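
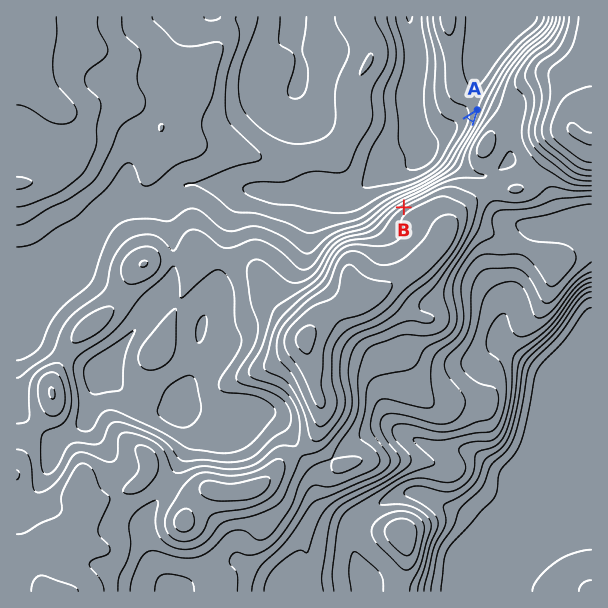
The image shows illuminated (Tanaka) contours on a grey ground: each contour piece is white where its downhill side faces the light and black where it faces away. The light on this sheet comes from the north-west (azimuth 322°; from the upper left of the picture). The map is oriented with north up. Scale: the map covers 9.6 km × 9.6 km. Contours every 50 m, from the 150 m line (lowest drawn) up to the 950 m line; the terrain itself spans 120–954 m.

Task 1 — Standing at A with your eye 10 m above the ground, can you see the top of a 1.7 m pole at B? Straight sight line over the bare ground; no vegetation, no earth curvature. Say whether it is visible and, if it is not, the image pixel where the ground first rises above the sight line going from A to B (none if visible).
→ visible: true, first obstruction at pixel None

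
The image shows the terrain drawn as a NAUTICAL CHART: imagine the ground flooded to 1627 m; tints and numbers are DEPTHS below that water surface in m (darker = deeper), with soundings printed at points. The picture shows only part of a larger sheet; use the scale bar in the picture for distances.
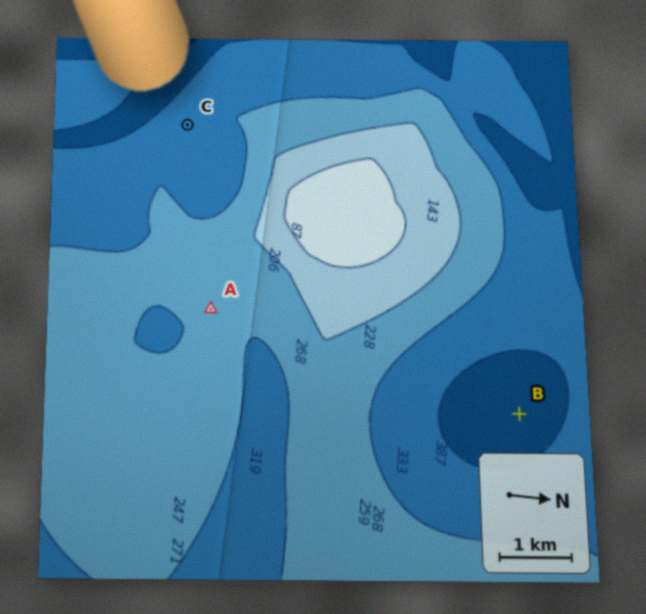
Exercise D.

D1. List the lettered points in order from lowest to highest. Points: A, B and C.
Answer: B C A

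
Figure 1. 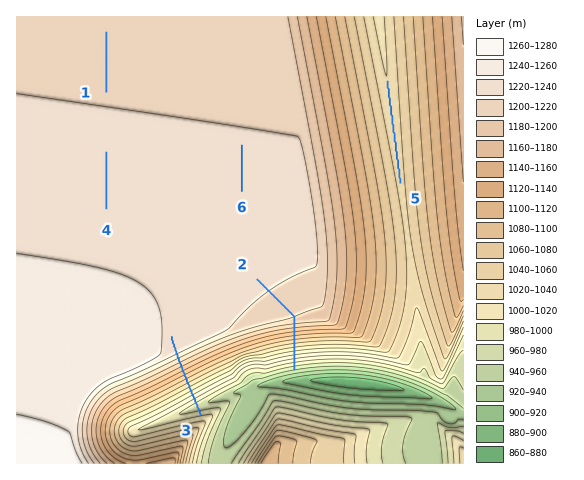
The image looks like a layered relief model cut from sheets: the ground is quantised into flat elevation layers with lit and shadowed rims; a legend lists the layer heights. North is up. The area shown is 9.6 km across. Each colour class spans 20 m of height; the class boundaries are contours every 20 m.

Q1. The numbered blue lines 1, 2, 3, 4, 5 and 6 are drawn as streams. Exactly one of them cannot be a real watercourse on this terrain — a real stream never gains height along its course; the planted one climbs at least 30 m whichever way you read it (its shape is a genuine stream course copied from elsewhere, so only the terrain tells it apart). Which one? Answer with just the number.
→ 3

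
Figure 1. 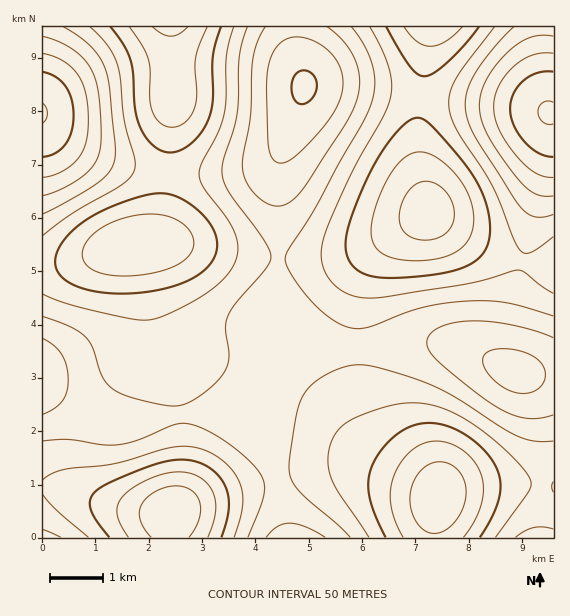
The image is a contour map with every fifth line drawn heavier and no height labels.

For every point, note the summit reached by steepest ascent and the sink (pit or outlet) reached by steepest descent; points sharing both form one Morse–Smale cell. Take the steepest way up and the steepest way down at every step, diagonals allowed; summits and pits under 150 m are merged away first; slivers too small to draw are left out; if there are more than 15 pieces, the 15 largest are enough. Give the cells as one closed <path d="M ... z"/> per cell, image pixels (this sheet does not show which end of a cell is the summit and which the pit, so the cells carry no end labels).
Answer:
<path d="M293 26l-122 1 2 82-8 91-7 32-7 10-7 3-23 2-50 15-29 3 0 120 2 2 51 28 21 7 16 0 65-9 30 0 24 4 22-52 8-26 0-8-6-11 0-33 4-42-1-80 27-78-10-39z"/><path d="M429 26l-135 1 1 21 10 39-27 78 1 80-4 42 2 37 2 5 8 6 28 8 25 3 32 0 37-4 35 1 25 7 50 23 34 2 1-108-27-4-30-9-36-19-32-23-11-56 0-44z"/><path d="M281 331l-2 14-6 20-20 46-2 8 15 26 7 19 8 32 5 35 3 7 265-1-1-162-34-2-50-23-25-7-35-1-37 4-32 0-39-5z"/><path d="M43 386l0 152 246-1-16-73-7-19-11-21-6-7-22-4-30 0-65 9-16 0-21-7z"/><path d="M171 26l-129 1 1 238 21-2 57-16 23-2 11-8 6-13 4-24 8-91z"/><path d="M541 26l-111 1-12 85 0 44 9 52 6 9 28 18 36 19 30 9 26 3 1-153-5 0-2-6z"/><path d="M553 26l-11 1 1 34 6 52 5-1z"/>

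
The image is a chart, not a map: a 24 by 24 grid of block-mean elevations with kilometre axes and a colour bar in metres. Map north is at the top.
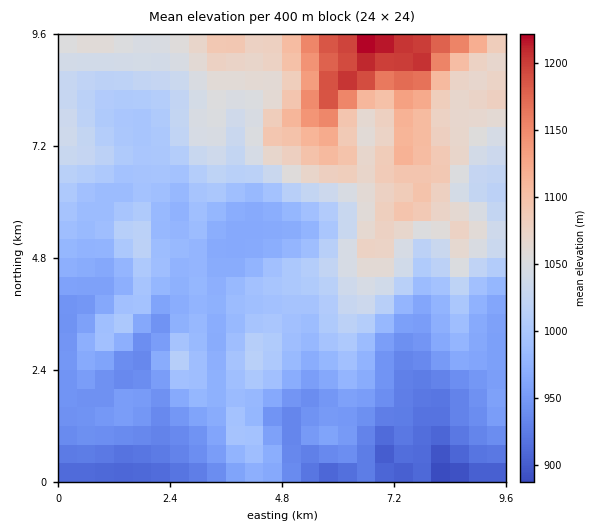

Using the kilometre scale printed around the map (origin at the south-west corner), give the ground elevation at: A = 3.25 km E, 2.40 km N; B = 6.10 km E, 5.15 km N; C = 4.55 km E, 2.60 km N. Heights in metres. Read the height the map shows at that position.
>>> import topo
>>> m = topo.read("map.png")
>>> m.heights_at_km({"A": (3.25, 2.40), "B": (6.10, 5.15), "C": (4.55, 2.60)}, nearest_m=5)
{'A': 970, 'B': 1030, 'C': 1005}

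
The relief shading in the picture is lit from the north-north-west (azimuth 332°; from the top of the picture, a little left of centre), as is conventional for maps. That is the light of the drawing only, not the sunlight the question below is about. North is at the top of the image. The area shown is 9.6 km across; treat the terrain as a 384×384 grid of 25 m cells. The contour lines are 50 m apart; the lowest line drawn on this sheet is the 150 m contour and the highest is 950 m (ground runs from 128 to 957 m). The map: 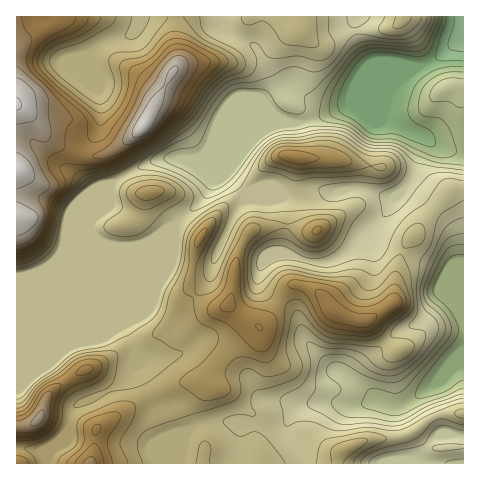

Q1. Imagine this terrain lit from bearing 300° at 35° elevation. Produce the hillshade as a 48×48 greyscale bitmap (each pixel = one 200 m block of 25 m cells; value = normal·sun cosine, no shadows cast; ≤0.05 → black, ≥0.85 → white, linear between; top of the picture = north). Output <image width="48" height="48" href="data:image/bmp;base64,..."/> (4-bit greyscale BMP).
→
<image width="48" height="48" href="data:image/bmp;base64,Qk32BAAAAAAAAHYAAAAoAAAAMAAAADAAAAABAAQAAAAAAIAEAAATCwAAEwsAABAAAAAAAAAAAAAAABEREQAiIiIAMzMzAERERABVVVUAZmZmAHd3dwCIiIgAmZmZAKqqqgC7u7sAzMzMAN3d3QDu7u4A////AJiK3u2XeIiaqruYmqqpmqvMpjNXiZmYiJiKve6neIiaqrupmqqpmqvMuWRGd4mpmWVGm92neIiaqqupmqqpmqvM3LmIh2aaqoYyWt23Z3iJmaqpmqqZmru7zdy7zKZomdxiOd7Kh3iZmZmZmqqZmrqqq8y7zuyImf/EN73cuYiaqZh3iZqZmaqpmru7ve/czP/3JZvNy5mZqqmHd4mZmZmZmZmqqs7u7v/7RGeau7qqmqqYdniIiIiJmYiZiIrO7r//t2Vnmru7uqqph4iHd3eJmZmIdmeb3qrv/adVeau7y7upiImYd2V4mqmHZUV5vKqs/+yGaKq7vMu6mImYh2ZnmqqoZDNHmqqqzv7KiJqqq7y6qZmHeHd2eJqqljIkiaqqq83dyqqqqqu7qqmGV4iHZneauWQzV6qqqqqrzMuqqqq7qqqGRYmYZmVXqphURaqqqqqqq83LqqqqqqqXRYqpd3UyWKqFVaqqqqqqqqzdurupmqqoZpu6maljI2mXZqqqqqqqqqrOyrzLmZq5d5zLmay5QTaHiaqqqqqqqqq926vduIrLmJvKmazdlBN5qqqqqqqqqqqt7KrO2Gnduay6mJvetiJZqqqqqqqqqqqr7qiu6Eje3Lu7uprNt0I4qniaqqqqqqqq38ee6TbO7Lq8zLq9uGQmmiNoqqqqqqqqvtd9+zSsy7qrzLu9yXU0iREUiqqqqqqqrudK/FN6qqhnmru8yoZDaEIAWaqqmZmqrfk23oNHmqdUaKq8y5dEZ3UAOaqqmHeKrf1TrsdWirpjRoq83KhVZ4cgGKq8upd4m/+kfuuZm92mRXmr3cl2d5lQBqqs3Kl3ic/pa9y7u83Kh3eazcuXeJlyA5qqzLl2Z4ztmbu7u7u8upiJvMypiJl0AFmqzcqGZnjO2qqqq6qqu6mIq8y6mIiHQRWazty5h3ec7bqqqpiImZmHerzMqoiHdTJGi93LmImqztqZmXd2Z3h2R6zMy4d3iHUyJIq6qqqqrf2oiGZmZniXVZvMu5h3iZh1IAJomqqqq+/8qYiIiIq6doqry5mIiZq7hAACaJmqqr//7Lu6qYrLmIq7u5mYiJm921AAFXeaqqz/7d3LqHm8uaq7u4mYiIit7sYAAkZ5qqq93d7cqHi8uqqruoiIiYec7+tQACNZqqqqq7u7uYmruqmaqoh3iYic7/6UEQE3qqqqqZiImqqqu7qZqoh3iIis7/7HQhEUiqqqqZh2eaqqvMypmpiHd4ms7v/aZDESWJmqqZhlaKqqrN3KmZl2eJqr3u7sdUIRNXiJmZhkR5qqq97cqodniaqrzd7upkQyNFZ4iZl0NYqqqr3ty3ZXmqqrzd3v2WZURWeIiJl1I1mqqprNzGU1iaqrzM3/65iHd3iZiImGMjWIiIeKu3YzV4mru83v7KmZmZmqmImHVDRVVVRGmphkRVZ5mrzu25iZqpmqqpiIh3ZmVEIkiZmYdlVniavNy5iJqqmqq6h4iaq6hkISaJmqmGVmeJrMypiJq6maq6l3iavMuFMBVw=="/>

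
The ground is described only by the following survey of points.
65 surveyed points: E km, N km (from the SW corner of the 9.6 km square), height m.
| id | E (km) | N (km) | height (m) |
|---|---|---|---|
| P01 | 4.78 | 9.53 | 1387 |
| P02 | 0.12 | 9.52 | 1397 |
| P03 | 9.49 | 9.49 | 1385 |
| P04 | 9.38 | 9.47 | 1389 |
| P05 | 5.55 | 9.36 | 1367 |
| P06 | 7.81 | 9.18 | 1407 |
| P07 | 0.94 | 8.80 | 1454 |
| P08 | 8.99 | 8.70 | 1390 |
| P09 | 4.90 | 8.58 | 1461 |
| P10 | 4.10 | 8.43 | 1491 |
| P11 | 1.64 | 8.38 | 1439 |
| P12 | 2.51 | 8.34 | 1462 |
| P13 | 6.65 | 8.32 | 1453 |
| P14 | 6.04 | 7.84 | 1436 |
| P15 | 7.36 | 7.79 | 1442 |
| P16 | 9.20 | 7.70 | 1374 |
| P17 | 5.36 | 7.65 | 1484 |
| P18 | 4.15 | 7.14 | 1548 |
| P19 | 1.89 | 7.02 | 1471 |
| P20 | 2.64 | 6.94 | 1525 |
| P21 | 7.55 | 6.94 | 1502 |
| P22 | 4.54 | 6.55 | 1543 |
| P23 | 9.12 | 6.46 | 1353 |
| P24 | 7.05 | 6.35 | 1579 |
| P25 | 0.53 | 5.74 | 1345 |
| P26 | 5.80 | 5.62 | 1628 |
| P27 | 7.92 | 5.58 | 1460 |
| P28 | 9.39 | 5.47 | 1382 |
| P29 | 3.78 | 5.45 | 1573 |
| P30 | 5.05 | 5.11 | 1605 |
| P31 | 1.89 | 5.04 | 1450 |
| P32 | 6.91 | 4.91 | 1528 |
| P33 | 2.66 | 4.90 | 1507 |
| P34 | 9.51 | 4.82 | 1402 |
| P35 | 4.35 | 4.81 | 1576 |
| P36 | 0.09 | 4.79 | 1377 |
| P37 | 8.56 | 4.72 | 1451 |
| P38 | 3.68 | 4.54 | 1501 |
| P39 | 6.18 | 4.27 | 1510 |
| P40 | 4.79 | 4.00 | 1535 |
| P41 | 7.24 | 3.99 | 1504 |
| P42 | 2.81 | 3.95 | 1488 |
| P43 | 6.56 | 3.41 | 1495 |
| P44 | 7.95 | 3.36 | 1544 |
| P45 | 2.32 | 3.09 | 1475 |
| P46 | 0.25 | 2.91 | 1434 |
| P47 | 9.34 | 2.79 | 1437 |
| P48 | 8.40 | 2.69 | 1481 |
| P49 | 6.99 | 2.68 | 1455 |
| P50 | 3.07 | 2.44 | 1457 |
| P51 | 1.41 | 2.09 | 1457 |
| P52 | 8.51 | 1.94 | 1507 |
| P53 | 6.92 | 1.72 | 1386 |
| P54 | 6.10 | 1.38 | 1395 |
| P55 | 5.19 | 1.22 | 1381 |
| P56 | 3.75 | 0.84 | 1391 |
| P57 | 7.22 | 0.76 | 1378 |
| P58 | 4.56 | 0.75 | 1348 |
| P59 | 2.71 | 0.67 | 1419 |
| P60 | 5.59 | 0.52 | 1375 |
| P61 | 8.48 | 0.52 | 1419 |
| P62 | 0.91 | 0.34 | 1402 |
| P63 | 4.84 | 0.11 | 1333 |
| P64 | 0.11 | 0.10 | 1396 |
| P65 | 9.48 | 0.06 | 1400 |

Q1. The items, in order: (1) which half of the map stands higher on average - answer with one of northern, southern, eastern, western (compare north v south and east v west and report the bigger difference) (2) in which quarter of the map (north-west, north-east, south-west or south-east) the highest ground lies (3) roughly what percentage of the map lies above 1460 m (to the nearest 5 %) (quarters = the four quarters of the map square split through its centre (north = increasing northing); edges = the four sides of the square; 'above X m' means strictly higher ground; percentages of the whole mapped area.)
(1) The northern half stands higher on average than the southern half.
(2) Look to the north-east quarter for the highest ground.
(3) Roughly 40 % of the ground is higher than 1460 m.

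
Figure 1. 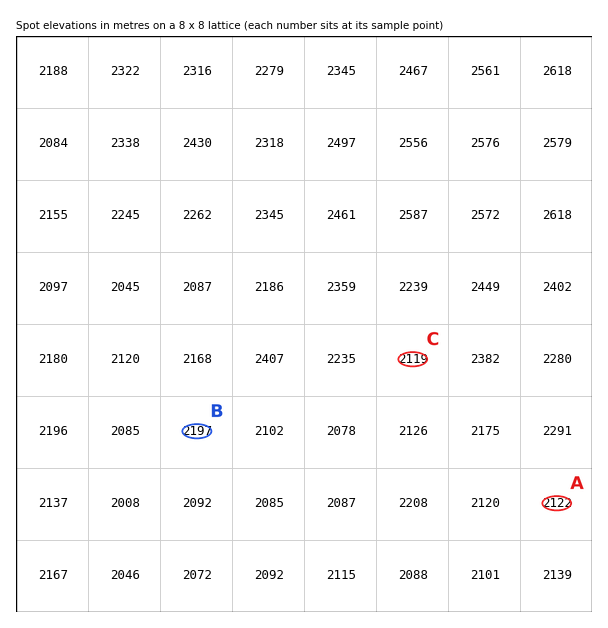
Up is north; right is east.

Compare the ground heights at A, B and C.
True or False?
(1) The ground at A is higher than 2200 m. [False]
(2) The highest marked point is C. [False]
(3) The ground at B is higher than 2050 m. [True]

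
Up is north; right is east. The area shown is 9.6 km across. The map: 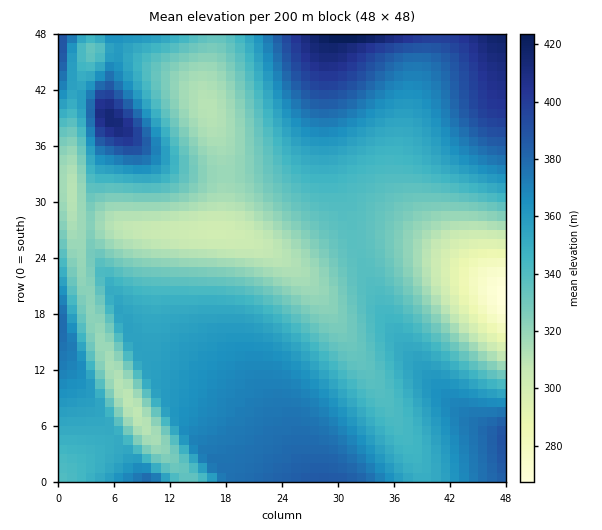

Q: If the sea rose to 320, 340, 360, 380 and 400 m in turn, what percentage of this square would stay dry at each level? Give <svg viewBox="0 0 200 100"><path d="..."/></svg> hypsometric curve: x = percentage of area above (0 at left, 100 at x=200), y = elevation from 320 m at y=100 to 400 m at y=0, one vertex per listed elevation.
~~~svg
<svg viewBox="0 0 200 100"><path d="M165 100l-46-25-54-25-43-25-15-25"/></svg>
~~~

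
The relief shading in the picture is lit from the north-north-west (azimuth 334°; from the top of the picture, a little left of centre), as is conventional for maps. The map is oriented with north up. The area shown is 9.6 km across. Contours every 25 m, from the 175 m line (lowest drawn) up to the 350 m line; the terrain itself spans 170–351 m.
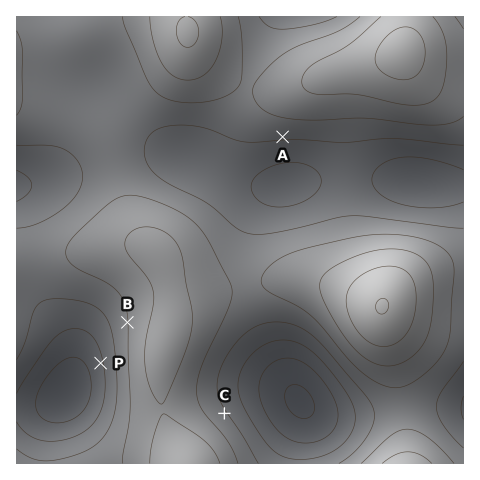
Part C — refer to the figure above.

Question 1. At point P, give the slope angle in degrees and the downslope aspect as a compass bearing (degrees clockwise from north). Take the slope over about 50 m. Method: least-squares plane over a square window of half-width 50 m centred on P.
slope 5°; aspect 257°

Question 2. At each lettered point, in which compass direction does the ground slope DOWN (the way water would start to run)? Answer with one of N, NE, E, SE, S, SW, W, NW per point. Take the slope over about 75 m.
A S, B W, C NE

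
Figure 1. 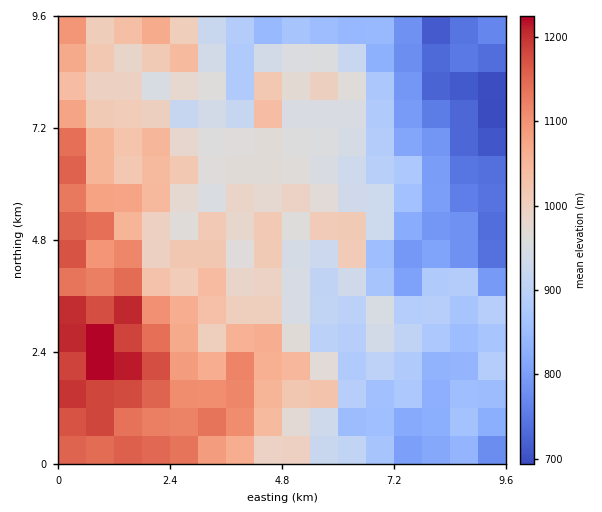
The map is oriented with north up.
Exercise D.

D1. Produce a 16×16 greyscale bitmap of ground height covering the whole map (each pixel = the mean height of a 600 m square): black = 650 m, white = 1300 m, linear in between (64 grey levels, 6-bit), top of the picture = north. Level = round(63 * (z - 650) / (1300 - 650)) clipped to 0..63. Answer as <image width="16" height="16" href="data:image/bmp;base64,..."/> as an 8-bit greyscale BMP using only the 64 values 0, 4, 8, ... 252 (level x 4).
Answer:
<image width="16" height="16" href="data:image/bmp;base64,Qk02BQAAAAAAADYEAAAoAAAAEAAAABAAAAABAAgAAAAAAAABAAATCwAAEwsAAAABAAAAAAAAAAAAAAEBAQACAgIAAwMDAAQEBAAFBQUABgYGAAcHBwAICAgACQkJAAoKCgALCwsADAwMAA0NDQAODg4ADw8PABAQEAAREREAEhISABMTEwAUFBQAFRUVABYWFgAXFxcAGBgYABkZGQAaGhoAGxsbABwcHAAdHR0AHh4eAB8fHwAgICAAISEhACIiIgAjIyMAJCQkACUlJQAmJiYAJycnACgoKAApKSkAKioqACsrKwAsLCwALS0tAC4uLgAvLy8AMDAwADExMQAyMjIAMzMzADQ0NAA1NTUANjY2ADc3NwA4ODgAOTk5ADo6OgA7OzsAPDw8AD09PQA+Pj4APz8/AEBAQABBQUEAQkJCAENDQwBEREQARUVFAEZGRgBHR0cASEhIAElJSQBKSkoAS0tLAExMTABNTU0ATk5OAE9PTwBQUFAAUVFRAFJSUgBTU1MAVFRUAFVVVQBWVlYAV1dXAFhYWABZWVkAWlpaAFtbWwBcXFwAXV1dAF5eXgBfX18AYGBgAGFhYQBiYmIAY2NjAGRkZABlZWUAZmZmAGdnZwBoaGgAaWlpAGpqagBra2sAbGxsAG1tbQBubm4Ab29vAHBwcABxcXEAcnJyAHNzcwB0dHQAdXV1AHZ2dgB3d3cAeHh4AHl5eQB6enoAe3t7AHx8fAB9fX0Afn5+AH9/fwCAgIAAgYGBAIKCggCDg4MAhISEAIWFhQCGhoYAh4eHAIiIiACJiYkAioqKAIuLiwCMjIwAjY2NAI6OjgCPj48AkJCQAJGRkQCSkpIAk5OTAJSUlACVlZUAlpaWAJeXlwCYmJgAmZmZAJqamgCbm5sAnJycAJ2dnQCenp4An5+fAKCgoAChoaEAoqKiAKOjowCkpKQApaWlAKampgCnp6cAqKioAKmpqQCqqqoAq6urAKysrACtra0Arq6uAK+vrwCwsLAAsbGxALKysgCzs7MAtLS0ALW1tQC2trYAt7e3ALi4uAC5ubkAurq6ALu7uwC8vLwAvb29AL6+vgC/v78AwMDAAMHBwQDCwsIAw8PDAMTExADFxcUAxsbGAMfHxwDIyMgAycnJAMrKygDLy8sAzMzMAM3NzQDOzs4Az8/PANDQ0ADR0dEA0tLSANPT0wDU1NQA1dXVANbW1gDX19cA2NjYANnZ2QDa2toA29vbANzc3ADd3d0A3t7eAN/f3wDg4OAA4eHhAOLi4gDj4+MA5OTkAOXl5QDm5uYA5+fnAOjo6ADp6ekA6urqAOvr6wDs7OwA7e3tAO7u7gDv7+8A8PDwAPHx8QDy8vIA8/PzAPT09AD19fUA9vb2APf39wD4+PgA+fn5APr6+gD7+/sA/Pz8AP39/QD+/v4A////AMTAxMC8qKCEiGhkVDxASDDI0Ly4uLywmHxsTFBARFRE1NDMxLCwtJyQlFxQWERQTNDg3MyooLSgnHxYYFhISFzY4NDApIigoHxgXHBkWFBU2MzYsKCUiIh0ZGB0XFxUXLy4wJSMmISEdGRwVDxYXDjIrLSEkJB4jHBsjFA4PDQkxMCciHiMgIx4jIxsRDg0ILykpJiAdISAhHxwbFQ8KCTEnJCYjHh8fHh0bFxYOCQkvJyQnIB4eHx4eHRcQDQgGKSMjIhocGiUdHR0WDgoIBCUhIh0gHhcjHyIfFg4HBgUpJCEjJhwWHB4eGhIMCAoIKyMlKCIbFxMVFBMTDQYJCw="/>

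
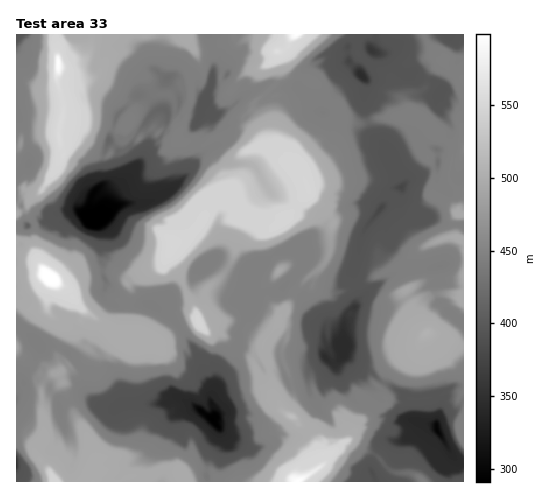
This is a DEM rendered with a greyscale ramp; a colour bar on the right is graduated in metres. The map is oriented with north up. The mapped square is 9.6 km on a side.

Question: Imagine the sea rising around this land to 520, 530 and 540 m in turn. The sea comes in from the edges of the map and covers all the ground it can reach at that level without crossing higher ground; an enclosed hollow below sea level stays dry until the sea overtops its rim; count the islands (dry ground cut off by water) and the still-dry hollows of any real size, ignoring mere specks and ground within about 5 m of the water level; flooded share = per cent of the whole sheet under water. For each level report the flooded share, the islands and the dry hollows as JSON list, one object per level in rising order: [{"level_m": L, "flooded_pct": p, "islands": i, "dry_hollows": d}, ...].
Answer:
[{"level_m": 520, "flooded_pct": 89, "islands": 3, "dry_hollows": 0}, {"level_m": 530, "flooded_pct": 90, "islands": 3, "dry_hollows": 0}, {"level_m": 540, "flooded_pct": 92, "islands": 3, "dry_hollows": 0}]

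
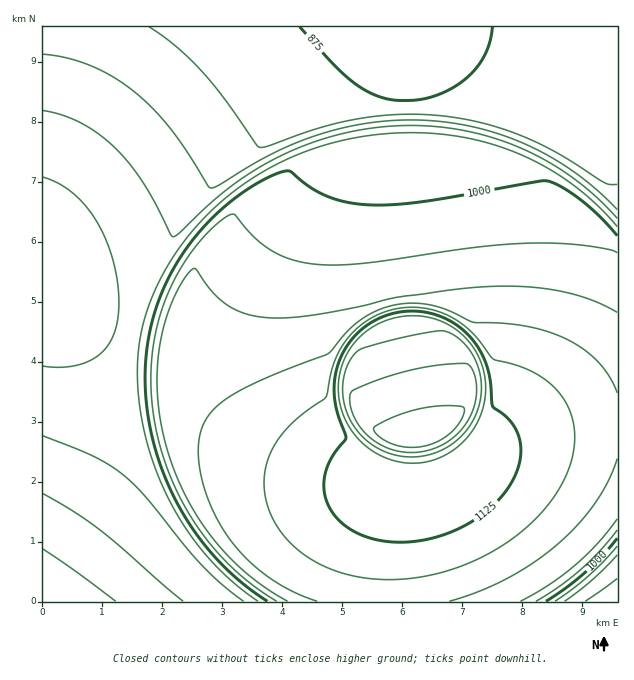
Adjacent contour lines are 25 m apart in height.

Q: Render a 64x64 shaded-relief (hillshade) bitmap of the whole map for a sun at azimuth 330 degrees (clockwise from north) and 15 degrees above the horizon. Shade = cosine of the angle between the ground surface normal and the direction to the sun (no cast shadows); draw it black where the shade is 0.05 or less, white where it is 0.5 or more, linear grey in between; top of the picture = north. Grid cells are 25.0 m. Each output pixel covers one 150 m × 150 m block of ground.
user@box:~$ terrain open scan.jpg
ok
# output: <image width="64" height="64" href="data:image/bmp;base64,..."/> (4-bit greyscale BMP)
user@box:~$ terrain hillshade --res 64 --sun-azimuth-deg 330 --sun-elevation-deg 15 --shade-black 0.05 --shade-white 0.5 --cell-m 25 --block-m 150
<image width="64" height="64" href="data:image/bmp;base64,Qk12CAAAAAAAAHYAAAAoAAAAQAAAAEAAAAABAAQAAAAAAAAIAAATCwAAEwsAABAAAAAAAAAAAAAAABEREQAiIiIAMzMzAERERABVVVUAZmZmAHd3dwCIiIgAmZmZAKqqqgC7u7sAzMzMAN3d3QDu7u4A////AHd3d3d3d3d3dmZlMzNWZmZmZmZmZVVVVVVVVTAAAUVmd3d3d3d3d3d3dmVDNFZmZmZmZmZlVVVVVVVVQwAAFGZ3d3d3d3d3d3dmVERWZmZmZmZmZmZlVVVVVVVVQQABRXd3d3d3d3d3d2VEVWZmZmZmZmZmZmZVVVVVVVVUIAAUZ3d3d3d3d3d2VUVmd3ZmZmZmZmZmZmZVVVVVVVVTAAFnd3d3d3d3d3ZVVnd3d3ZmZmZmZmZmZmZVVVVVVVUwAGZ3d3d3d3d3ZlZnd3d3d3dmZmZmZmZmZmZlVVVVZlMAZnd3d3d3d3dmZnd3d3d3d3dmZmZmZmZmZmZmZmZmZSBmd3d3d3d3dmZnd3d3d3d3d3dmZmZmZmZmZmZmZmZmUmZnd3d3d3d2Znd3d3d3d3d3d3dmZmZmZmZmZmZmZmZlZmd3d3d3d3d3d3d3d3d3d3d3d3dmZmZmZmZmZmZmZmZmZ3d3d3d3d3d3d3d3d3d3d3d3d3dmZmZmZmZmZmZmZmZnd3d3d3d3d3d3d3d3d3d3d3d3d3d2ZmZmZmZmZmZmZmd3d3d3d3d3d3d3d3d3d3d3d3d3d3d2ZmZmZmZmZmZmZ3d3d3eIiHd3d3d3iIiHd3d3d2Znd3d2ZmZmZmZmZmZmd3d3eIiId3d3eIiIiIiIh3ZTMjRWd3d2ZmZmZmZmZmZ3d3d4iId3d3eIiIiIiIiHUyEAAANnd3d3ZmZmZmZmZnd3d3iYh3d3d4iIiIiIiHVDMzMgABV3d3d3ZmZmZmZmd3d3eJiHd3d4iIiIiIiIZVVnd2UwAWd3d3d3dmZmZmZ3d3eJmId3d3iIiIiIiIdmeIiIiHQAN3d3d3d3d2ZmZnd3d4mYh3d3eIiIiIiImHiIiIiIh0AFd3d3d3d3d2Zmd3d3iZh3d3d4iIiIiImYiIiIiIiIcgR3d3d3d3d3ZmZ3d3eKqHd3d3iIiIiIiamYiIiIiIiFE3d3d3d3d3dmZnd3d4qod3d3eIiIiIiKupiIiIiIiIYzZ3d3d3d3d2Znd3d3mql3d3d4iIiIiIrLmIiIiIiIh0Roh3d3d3d3Znd3d3eaqXd3d3iIiIiIityYiIiIiIiHVXiIh3d3d3d3d3d3d5q5d3d3eIiIiIiK3qiIiIiIiIdmeIiId3d3d3d3d3d3i7l3d3d3iIiIiInfyYiIiIiIiHeIiIiHd3d3d3d3d3eLund3d3eIiIiIiL/7mIiIiIiIh4iIiIiHd3d3d3d3d4rKh3d3d3iIiIiInf65iIiImZmIiIiIiIh3d3d3d3d3isuHd3d3eIiIiIiK//ypmZqrqYiIiIiIiId3d3d3d3d6y5d3d3d3iIiIiIi+//3MzMupiIiIiIiIh3d3d3d3d3nMp3d3d3eIiIiIiIrf///typiIiIiIiIiId3d3d3d3eLy4d3d3d3iIiIiIiJrN3cupiIiIiIiIiIiHd3d3d3d4rcl3d3d3eIiIiIiIiJmZmYiIiIiIiIiIiId3d3d3d3ec2od3d3d3iIiIiIiIiIiIiIiIiIiIiIiIiHd3d3d3d4vcl3d3d3d4iIiIiIiIiIiIiIiIiIiIiIiId3d3d3d3et2od3d3d3eIiIiIiIiIiIiIiIiIiIiIiIh3d3d3d3d5zcl3d3d3d3iIiIiIiIiIiIiIiIiIiIiIiHd3d3d3d3et24d3d3d3d4iIiIiIiIiIiIiIiIiIiIiId3d3d3d3d4ztqHd3d3d3eIiIiIiIiIiIiIiIiIiIiIl3d3d3d3d3ed7ad3d3d3d3iIiIiIiIiIiIiIiIiIiIiXd3d3d3d3d4veyXd3d3d3d3iIiIiIiIiIiIiIiIiIiJd3d3d3d3d3eL7sl3d3d3d3d4iIiIiIiIiIiIiIiIiZh3d3d3d3d3d3nO7Jd3d3d3d3d4iIiIiIiIiIiIiIiZmHd3d3d3d3d3d5zuyod3d3d3d3d4iIiIiIiIiIiImZmXd3d3d3d3d3d3ec7tqHd3d3d3d3d3iIiIiIiIiImqmYd3d3d3d3d3d3d3nO7bmHd3d3d3d3d3d3iIiIiJmqqYd3d3d3d3d3d3d3d5vu7bmHd3d3d3d3d3d3d4iZqqqYd3d3d3d3d3d3d3d3eK3v7KmHd3d3d3d3d3iImau6qYd3d3d3d3d3d3d3d3d3ib3u7bqYiHd3d3iIiZq7u6mId3d4d3d3d3d3d3d3d3d3is3u7cu6mZmZmaq7vMu6mHd3d3iHd3d3d3d3d3d3d3d3ir3u7u3czMzMzMzLupiHd3d3eId3d3d3d3d3d3d3d3d3iavN3u7t3d3My6mYd3d3d3d4iHd3d3d3d3d3d3d3d3d3iJmru8zLu6qZiHd3d3d3d3iId3d3d3d3d3d3d3d3d3d3d4iIiYiIiHd3d3d3d3d3eIiHd3d3d3d3d3d3d3d3d3d3d3d3d3d3d3d3d3d3d3d4iId3d3d3d3d3d3d3d3d3d3d3d3d3d3d3d3d3d3d3d3iIh3d3d3d3d3d3d3d3d3d3d3d3d3d3d3d3d3d3d3d3eIiId3d3d3d3d3d3d3d3d3d3d3d3d3d3d3d3d3d3d3d4iIh3d3d3d3d3d3d3d3d3d3d3d3d3d3d3d3d3d3d3d3iIiHd3d3d3d3d3d3d3d3d3d3d3d3d3d3d3d3d3d3d3eIiId3d3d3d3d3d3d3d3d3d3d3d3d3d3d3d3d3d3d3d4iIh3d3d3d3d3d3d3d3d3d3d3d3d3d3d3d3d3d3d3d3"/>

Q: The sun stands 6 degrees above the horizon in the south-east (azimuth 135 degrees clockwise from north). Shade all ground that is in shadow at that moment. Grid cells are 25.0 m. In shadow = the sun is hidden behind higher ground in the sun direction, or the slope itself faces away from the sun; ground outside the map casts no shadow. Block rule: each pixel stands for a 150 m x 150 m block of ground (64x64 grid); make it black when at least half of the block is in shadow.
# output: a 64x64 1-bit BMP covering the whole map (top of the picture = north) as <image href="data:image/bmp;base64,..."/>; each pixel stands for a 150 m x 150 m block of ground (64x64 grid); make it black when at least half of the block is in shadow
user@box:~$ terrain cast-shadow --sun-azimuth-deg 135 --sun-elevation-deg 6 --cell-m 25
<image width="64" height="64" href="data:image/bmp;base64,Qk0+AgAAAAAAAD4AAAAoAAAAQAAAAEAAAAABAAEAAAAAAAACAAATCwAAEwsAAAIAAAAAAAAA////AAAAAAAAAAAAAAAAAAAAAAAAAAAAAAAAAAAAAAAAAAAAAAAAAAAAAAAAAAAAAAAAAAAAAAAAAAAAAAAAAAAAAAAAAAAAAAAAAAAAAAAAAAAAAAAAAAAAAAAAAAAAAAAAAAAAAAAAAAAAAAAAAAAAAAAAAAAAAAQAAAAAAAAADAAAAAAAAAAMAAAAAAAAABwAAAAAAAAAHAAAAAAAAAA4AAAAAAAAADgAAEAAAAAAOAAAwAAAAAA4AAHAAAAAAHgAAcAAAAAAeAADwAAAAAB4AAPAAAAAAHgAB8AAAAAAeAAP4AAAAAB8AA/gAAAAAHwAD/AAAAAAfAAP/AAAAAB8AA//+AAAADwAD//4AAAAPgAH//AAAAA+AAf/wAAAAD8AA/+AAAAAPwAA/gAAAAAfgAAQAAAAAB+AAAAAAAAAD8AAAAAAAAAP4AAAAAAAAA/gAAAAAAAAB/AAAAAAAAAD+AAAAAAAAAP8AAAAAAAAAf4AAAAAAAAA/wAAAAAAAAB/wAAAAAAAAD/gAAAAAAAAH/gAAAAAAAAP/wAAAAAAAAf/4AD4AAAAAf///+AAAAAA////wAAAAAA///8AAAAAAAf/+AAAAAAAAD8AAAAAAAAAAAAAAAAAAAAAAAAAAAAAAAAAAAAAAAAAAAAAAAAAAAAAAAAAAAAAAAAAAAAAAAAAAAAAAA=="/>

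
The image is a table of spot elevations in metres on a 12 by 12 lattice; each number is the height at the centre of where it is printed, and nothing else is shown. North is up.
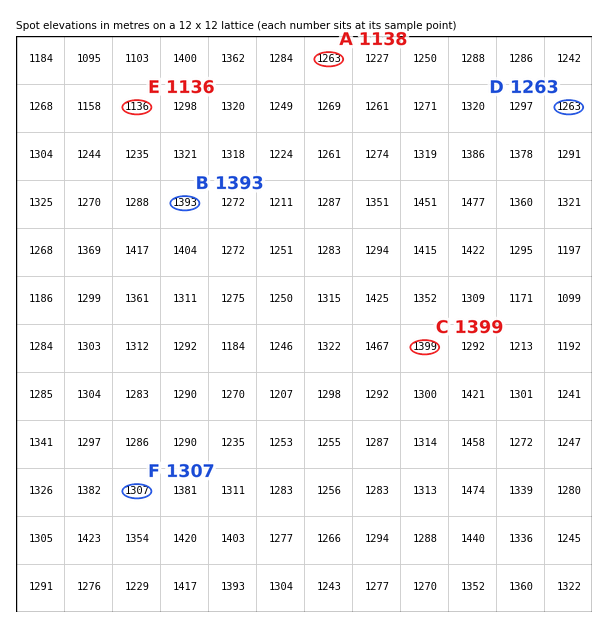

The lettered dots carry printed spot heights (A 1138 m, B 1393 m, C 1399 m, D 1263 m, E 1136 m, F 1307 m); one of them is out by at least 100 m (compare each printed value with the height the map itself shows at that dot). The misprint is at A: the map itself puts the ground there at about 1263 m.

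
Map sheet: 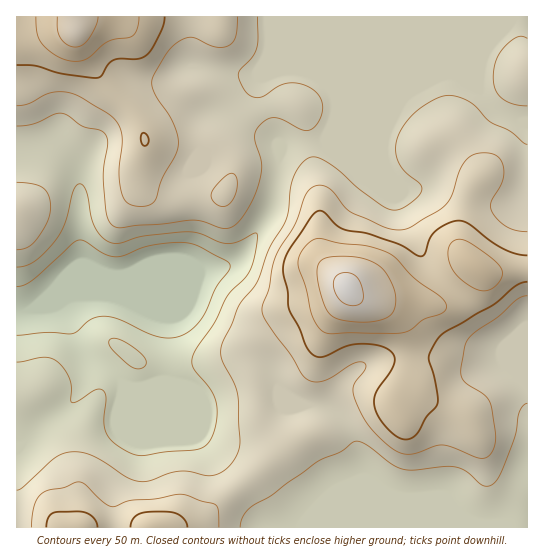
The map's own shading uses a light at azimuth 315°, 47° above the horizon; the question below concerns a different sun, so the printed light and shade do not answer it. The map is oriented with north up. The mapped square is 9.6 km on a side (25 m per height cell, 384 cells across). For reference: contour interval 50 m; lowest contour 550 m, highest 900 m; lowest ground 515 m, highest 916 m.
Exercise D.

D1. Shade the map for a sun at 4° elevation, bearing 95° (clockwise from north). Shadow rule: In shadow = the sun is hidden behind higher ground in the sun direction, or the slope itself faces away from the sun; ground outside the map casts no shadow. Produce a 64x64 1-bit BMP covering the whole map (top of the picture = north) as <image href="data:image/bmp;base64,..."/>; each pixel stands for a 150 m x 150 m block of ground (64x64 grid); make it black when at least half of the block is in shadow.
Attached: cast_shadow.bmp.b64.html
<image width="64" height="64" href="data:image/bmp;base64,Qk0+AgAAAAAAAD4AAAAoAAAAQAAAAEAAAAABAAEAAAAAAAACAAATCwAAEwsAAAIAAAAAAAAA////AAAAAAD4HwAAAAAAAPAfAAAAAAAA8A4AAAAAAADwAAAAAAAAAPAAAAAAAAAA8AAAAAAAAADwAAAAAAAAAPgAAHAAAAAA+AAA+AAPAAAwAAH4AB8AAAAAA/gAPwAAAAAD+AB/AAAAAAP4AP4AAAAAA/gD/gAAAAAD+Af8AAAAAAP4D/wAAAAAA/gP/AAAAAAD+AP8AAAAAAfwMP4AAAAAB8DwfgAAAAAHwPg/AAAAAA/B+A4AAAAAP8P4AAAAAOB/5/wAAAABwP///AAAAAPB///+AAAAAAf///8AAAAAH////4AAAAB/////gAAAAf////+AAAAD/////wAAAAf/////AAcAB/////8AHwAH/////gA/AAP////4AH4AAff///gA/gAB8P//+AH+AAHwD//4AfwAAfAAH/gD/AAD+AAP/AH+AAP4AAf8Af4AA/gAA/gA/wAD/AAB+AB/AAP8AAH4AH8AB/wAAHAAH4AH/AAAAAAHAAf+AAAAAAAAB/4AAAABgAAP/gAAAAHAAA/+AAAAAAAAB/4AAAAAAAAD/AAAAAAAAAB4AAAAAAAAAAAAAAAAAAAAAAAAAAAAAAAAAAAAAAAAAAAAAAAAAAwAAAAAAAAADAAAAAAAAAAMHAAAAAAAAAB8AAAAAAAAAP4AAAAAAAAA/AAAAAAAAAD8AAAAAAAAAA=="/>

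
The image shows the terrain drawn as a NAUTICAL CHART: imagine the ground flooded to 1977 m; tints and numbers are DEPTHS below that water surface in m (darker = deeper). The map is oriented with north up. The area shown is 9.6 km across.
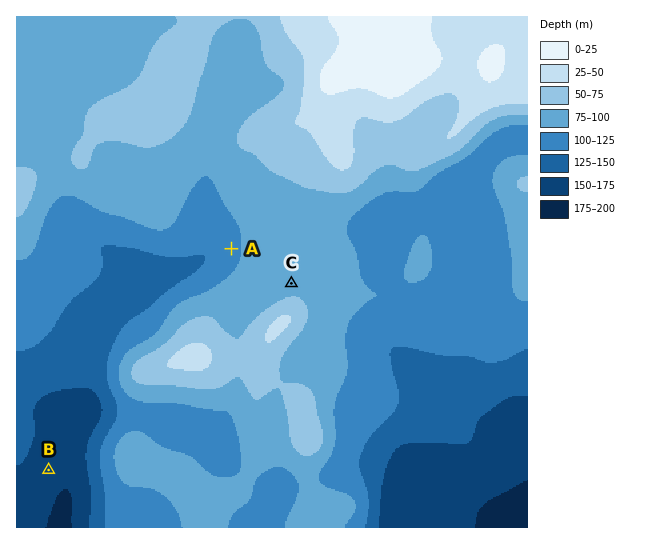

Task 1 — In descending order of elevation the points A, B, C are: C A B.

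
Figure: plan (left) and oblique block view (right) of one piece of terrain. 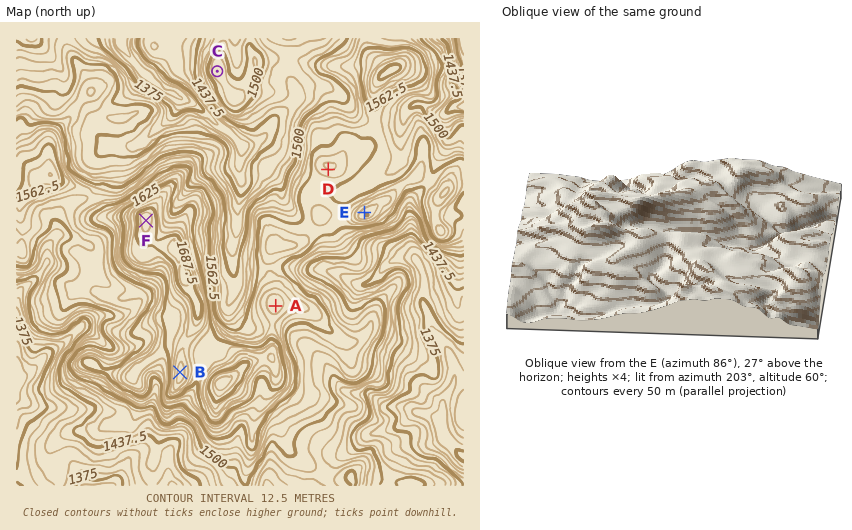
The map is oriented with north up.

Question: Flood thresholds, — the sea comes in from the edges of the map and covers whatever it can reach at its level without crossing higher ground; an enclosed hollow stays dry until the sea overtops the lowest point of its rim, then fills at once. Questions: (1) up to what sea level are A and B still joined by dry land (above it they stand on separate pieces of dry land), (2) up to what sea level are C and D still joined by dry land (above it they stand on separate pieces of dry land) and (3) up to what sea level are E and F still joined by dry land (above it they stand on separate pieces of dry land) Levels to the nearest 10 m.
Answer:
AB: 1600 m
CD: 1470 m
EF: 1570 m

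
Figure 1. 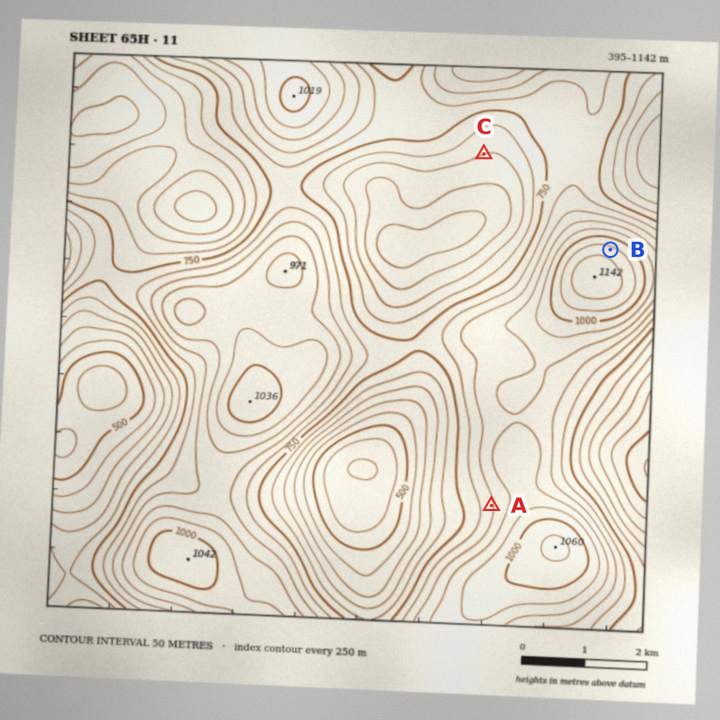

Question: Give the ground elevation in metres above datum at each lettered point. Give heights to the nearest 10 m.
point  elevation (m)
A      840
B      1070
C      650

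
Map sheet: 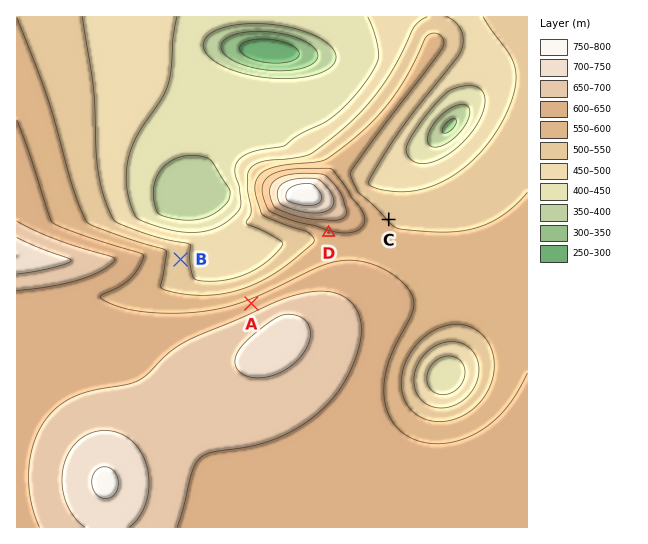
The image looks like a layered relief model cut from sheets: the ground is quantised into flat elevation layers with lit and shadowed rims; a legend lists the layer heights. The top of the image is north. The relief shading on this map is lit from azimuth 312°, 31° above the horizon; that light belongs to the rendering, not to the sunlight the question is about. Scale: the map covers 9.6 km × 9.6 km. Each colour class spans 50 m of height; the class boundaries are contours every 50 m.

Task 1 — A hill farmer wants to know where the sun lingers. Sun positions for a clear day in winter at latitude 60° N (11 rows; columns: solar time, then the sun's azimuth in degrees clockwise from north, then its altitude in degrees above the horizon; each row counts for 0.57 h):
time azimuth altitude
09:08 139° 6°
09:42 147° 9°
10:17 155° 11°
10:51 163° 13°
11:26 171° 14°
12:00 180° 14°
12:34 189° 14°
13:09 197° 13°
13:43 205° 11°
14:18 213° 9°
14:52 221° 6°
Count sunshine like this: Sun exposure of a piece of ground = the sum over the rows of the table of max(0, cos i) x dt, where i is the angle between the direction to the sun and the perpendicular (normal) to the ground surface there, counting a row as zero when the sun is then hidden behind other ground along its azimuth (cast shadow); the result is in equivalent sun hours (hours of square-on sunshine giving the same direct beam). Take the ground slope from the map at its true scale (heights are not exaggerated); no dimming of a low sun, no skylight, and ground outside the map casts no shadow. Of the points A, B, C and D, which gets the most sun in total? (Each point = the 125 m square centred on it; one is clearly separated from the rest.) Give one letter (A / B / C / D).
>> D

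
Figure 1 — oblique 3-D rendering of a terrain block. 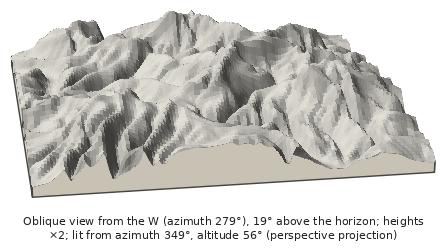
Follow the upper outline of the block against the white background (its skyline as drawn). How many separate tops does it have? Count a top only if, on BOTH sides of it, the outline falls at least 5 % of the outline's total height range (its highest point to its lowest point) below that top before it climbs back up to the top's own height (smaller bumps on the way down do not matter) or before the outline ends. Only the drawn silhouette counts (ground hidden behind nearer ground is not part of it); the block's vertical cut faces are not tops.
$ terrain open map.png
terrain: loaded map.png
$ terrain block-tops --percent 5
3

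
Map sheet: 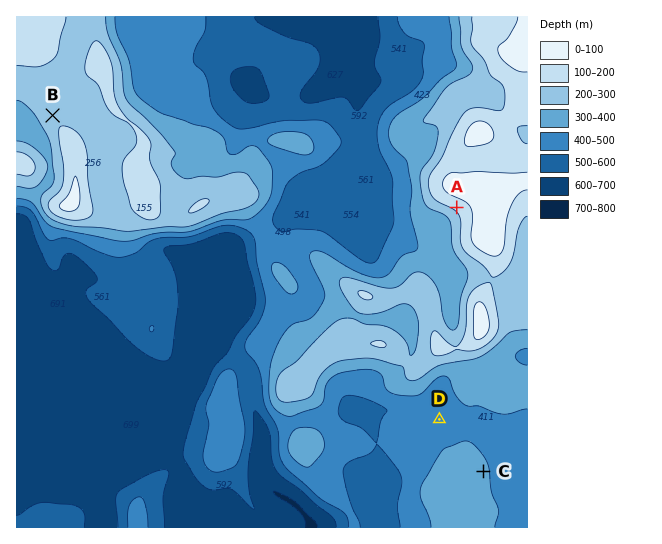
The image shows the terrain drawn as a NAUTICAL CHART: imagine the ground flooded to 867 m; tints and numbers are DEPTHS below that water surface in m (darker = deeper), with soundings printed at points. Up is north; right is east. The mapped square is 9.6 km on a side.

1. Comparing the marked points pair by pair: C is below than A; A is above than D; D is below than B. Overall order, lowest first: D C B A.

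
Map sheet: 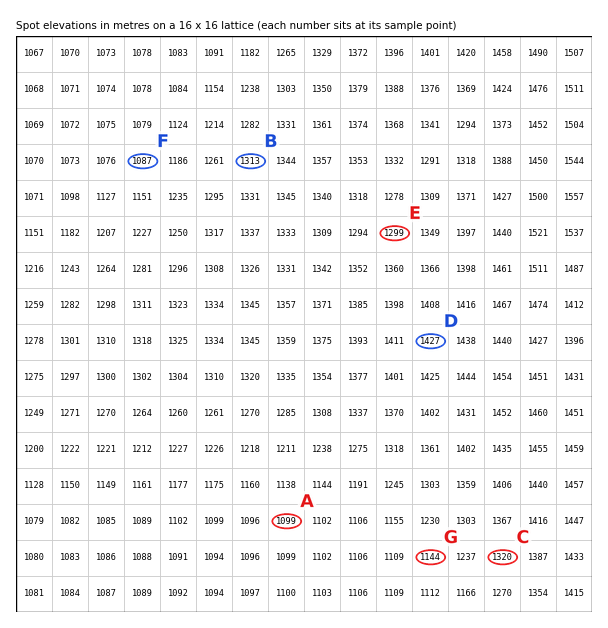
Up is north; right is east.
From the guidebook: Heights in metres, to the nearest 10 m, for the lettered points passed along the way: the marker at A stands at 1100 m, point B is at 1310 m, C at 1320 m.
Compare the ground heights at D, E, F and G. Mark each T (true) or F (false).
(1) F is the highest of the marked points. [F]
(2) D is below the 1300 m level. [F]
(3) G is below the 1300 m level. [T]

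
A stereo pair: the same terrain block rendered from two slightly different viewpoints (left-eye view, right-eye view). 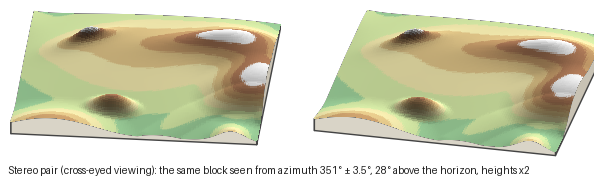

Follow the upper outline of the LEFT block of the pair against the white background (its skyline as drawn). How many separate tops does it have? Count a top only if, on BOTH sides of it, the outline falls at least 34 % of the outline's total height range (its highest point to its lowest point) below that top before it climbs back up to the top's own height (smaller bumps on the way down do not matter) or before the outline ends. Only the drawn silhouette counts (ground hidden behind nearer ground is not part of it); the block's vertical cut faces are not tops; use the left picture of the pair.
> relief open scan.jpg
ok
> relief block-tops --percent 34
0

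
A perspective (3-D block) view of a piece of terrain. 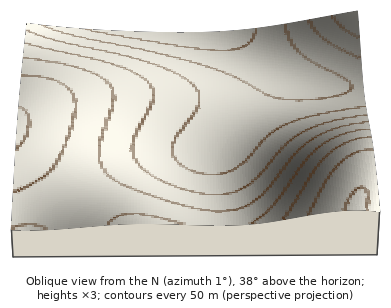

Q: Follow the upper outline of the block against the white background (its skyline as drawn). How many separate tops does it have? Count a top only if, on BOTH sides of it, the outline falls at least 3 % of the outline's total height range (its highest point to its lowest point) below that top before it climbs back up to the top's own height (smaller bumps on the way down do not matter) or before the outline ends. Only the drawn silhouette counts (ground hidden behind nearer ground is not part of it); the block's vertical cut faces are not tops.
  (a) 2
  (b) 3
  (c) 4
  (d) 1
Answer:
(a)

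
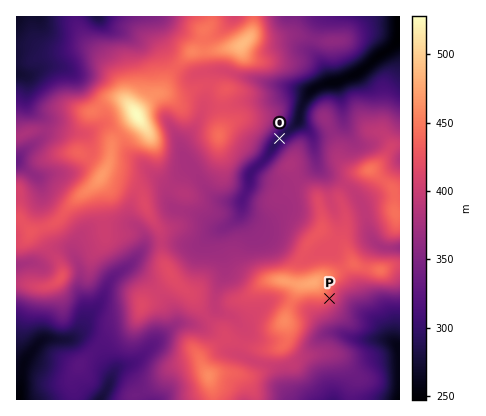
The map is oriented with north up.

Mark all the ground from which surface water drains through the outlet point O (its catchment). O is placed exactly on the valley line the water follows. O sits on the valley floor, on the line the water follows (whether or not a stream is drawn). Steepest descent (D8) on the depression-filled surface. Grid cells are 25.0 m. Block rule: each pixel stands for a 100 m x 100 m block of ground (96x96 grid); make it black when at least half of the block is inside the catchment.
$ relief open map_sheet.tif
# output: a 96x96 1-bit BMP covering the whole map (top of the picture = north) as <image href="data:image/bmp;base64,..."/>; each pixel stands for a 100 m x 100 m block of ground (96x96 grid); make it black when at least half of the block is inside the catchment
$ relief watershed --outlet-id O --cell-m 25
<image width="96" height="96" href="data:image/bmp;base64,Qk2+BAAAAAAAAD4AAAAoAAAAYAAAAGAAAAABAAEAAAAAAIAEAAATCwAAEwsAAAIAAAAAAAAA////AAAAAAAAAAAAAAAAAAAAAAAAAAAAAAAAAAAAAAAAAAAAAAAAAAAAAAAAAAAAAAAAAAAAAAAAAAAAAAAAAAAAAAAAAAAAAAAAAAAAAAAAAAAAAAAAAAAAAAAAAAAAAAAAAAAAAAAAAAAAAAAAAAAAAAAAAAAAAAAAAAAAAAAAAAAAAAAAAAAAAAAAAAAAAAAAAAAAAAAAAAAAAAAAAAAAAAAAAAAAAAAAP+AAAAAAAAAAAAAD/+AAAAAAAAAAAAAH//AAAAAAAAAAAAAP//AAAAAAAAAAAAAf//AAAAAAAAAAAAA///AAAAAAAAAAAAB//+AAAAAAAAAAAAD//+AAAAAAAAAAAAH///AAAAAAAAAAAAP///AAAAAAAAAAAAP///AAAAAAAAAAAAf///gAAAAAAAAAAA////gAAAAAAAAAAA////wAAAAAAAAAAD////wAAAAAAAAAAH////4AAAAAAAAAAP////4AAAAAAAAAAf////4AAAAAAAAAAf////4AAAAAAAAAA/////4AAAAAAAAAB/////4AAAAAAAAAB/////4AAAAAAAAAB/////4AAAAAAAAAD/////8AAAAAAAAAD/////8AAAAAAAAAD/////+AAAAAAAAAD/////+AAAAAAAAAD//////AAAAAAAAAD//////gAAAAAAAAD//////wAAAAAAAAH//////4AAAAAAAAP//////4AAAAAAAAP//////4AAAAAAAAf//////wAAAAAAAAf//////wAAAAAAAA///////wAAAAAAAA///////wAAAAAAAA///////gAAAAAAAB///////AAAAAAAAB//////+AAAAAAAAH//////8AAAAAAAH///////4AAAAAAAP///////wAAAAAAAP///////gAAAAAAAP///////gAAAAAAAH///////gAAAAAAAH///////gAAAAAAAH///////gAAAAAAAD///////gAAAAAAAD///////AAAAAAAAD//////+AAAAAAAAD//////8AAAAAAAAB//////8AAAAAAAAA//////4AAAAAAAAAf///v/wAAAAAAAAAP///3/gAAAAAAAAAH///z8AAAAAAAAAAD///wAAAAAAAAAAAD///wAAAAAAAAAAAB///wAAAAAAAAAAAA///wAAAAAAAAAAAAf//wAAAAAAAAAAAAP//wAAAAAAAAAAAAH//wAAAAAAAAAAAAAA/wAAAAAAAAAAAAAAOAAAAAAAAAAAAAAAAAAAAAAAAAAAAAAAAAAAAAAAAAAAAAAAAAAAAAAAAAAAAAAAAAAAAAAAAAAAAAAAAAAAAAAAAAAAAAAAAAAAAAAAAAAAAAAAAAAAAAAAAAAAAAAAAAAAAAAAAAAAAAAAAAAAAAAAAAAAAAAAAAAAAAAAAAAAAAAAAAAAAAAAAAAAAAAAAAAAAAAAAAAAAAAAAAAAAAAAAAAAAAAAAAAAAAAAAAAAAAAAAAAAAAAAAAAAAAAAAAAAAAAAAAAAAAAAAAAAAAAAA="/>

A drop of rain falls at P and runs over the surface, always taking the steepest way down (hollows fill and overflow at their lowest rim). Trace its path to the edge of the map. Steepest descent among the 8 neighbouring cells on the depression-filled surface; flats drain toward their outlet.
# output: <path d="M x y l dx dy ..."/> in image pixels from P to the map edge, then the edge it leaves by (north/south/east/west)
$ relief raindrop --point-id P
<path d="M330 298l12 14 16 0 12 6 30 30"/>
exit: east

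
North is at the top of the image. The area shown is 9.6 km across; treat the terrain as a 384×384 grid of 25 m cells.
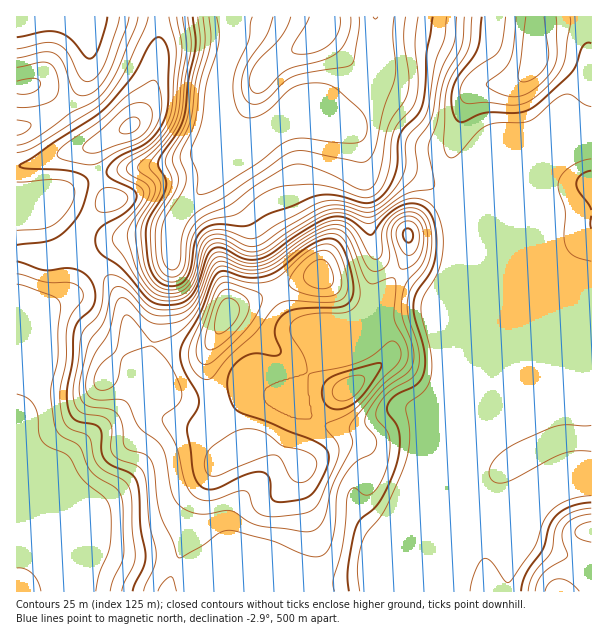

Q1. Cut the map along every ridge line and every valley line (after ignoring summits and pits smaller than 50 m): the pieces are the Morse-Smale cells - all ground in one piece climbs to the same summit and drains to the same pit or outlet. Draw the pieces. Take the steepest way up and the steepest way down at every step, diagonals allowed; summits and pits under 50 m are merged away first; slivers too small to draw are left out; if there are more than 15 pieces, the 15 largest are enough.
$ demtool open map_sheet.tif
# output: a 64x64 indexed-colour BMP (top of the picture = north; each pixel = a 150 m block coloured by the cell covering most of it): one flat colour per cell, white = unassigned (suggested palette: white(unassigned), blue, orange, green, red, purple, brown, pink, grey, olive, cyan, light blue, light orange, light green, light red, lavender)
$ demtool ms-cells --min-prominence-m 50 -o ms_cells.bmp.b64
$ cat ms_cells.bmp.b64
<image width="64" height="64" href="data:image/bmp;base64,Qk12CAAAAAAAAHYAAAAoAAAAQAAAAEAAAAABAAQAAAAAAAAIAAATCwAAEwsAABAAAAAAAAAA////ALR3HwAOf/8ALKAsACgn1gC9Z5QAS1aMAMJ34wB/f38AIr28AM++FwDox64AeLv/AIrfmACWmP8A1bDFACIiIiIiIiIiIRERERERERERERERERERERREREREREREIiIiIiIiIiIhERERERERERERERERERERFEREREREREQiIiIiIiIiIiIREREREREREREREREREREURERERERERCIiIiIiIiIiIhERERERERERERERERERERREREREREREIiIiIiIiIiIiERERERERERERERERERERFEREREREREQiIiIiIiIiIiIhEREREREREREREREREREURERERERERCIiIiIiIiIiIiERERERERERERERERERERREREREREREIiIiIiIiIiIiIRERERERERERERERERERFEREREREREQiIiIiIiIiIiIiEREREREREREREREREREURERERERERCIiIiIiIiIiIiIRERERERERERERERERERREREREREREIiIiIiIiIiIiIhERERERERERERERERERFEREREREREQiIiIiIiIiIiIiIREREREREREREREREREURERERERERCIiIiIiIiIiIiIhERERERERERERERERERREREREREREIiIiIiIiIiIiIiIRERERERERERERERERFEREREREREQiIiIiIiIiIiIiIiEREREREREREREREREURERERERERCIiIiIiIiIiIiIiIRERERERERERERERERREREREREREIiIiIiIiIiIiIiIRERERERERERERERERFEREREREREQiIiIiIiIiIiIiIREREREREREREREREREURERERERERCIiIiIiIiIiIiERERERERERF3dxERERERREREREREREIiIiIiIiIiIRERERERERERd3d3dxERERFEREREREREQiIiIiIiIiIRERERERERERd3d3d3d3cREURERERERERCIiIiIiIiIRERERERERERF3d3d3d3d3ERREREREREREIiIiIiIiIREREREREREREXd3d3d3d3dxFEREREREREQiIiIiIiERERERERERERERd3d3d3d3d3EURERERERERCIiIiIiEREREREREREREREXd3d3d3d3dxREREREREREIiIiIiIhERERERERERERERd3d3d3d3d3FEREREREREQiIiIiIiEREREREREREREREXd3d3d3d3d0RERERERERCIiIiIiIhERERERERERERERERd3d3d3d3REREREREREIiIiIiIiIRERERERERERERERERd3d3d3dEREREREREQiIiIiIiIhERERERERERERERERERd3d3d0RERERERERCIiIiIiIhERERERERERERERERERERd3d3REREREREREIiIiIiIiERERERERERERERERERERERF3dEREREREREQiIiIiIiIRERERERERERERERERERERERd0RERERERERCIiIiIiIREREREREREREREREREREREZl3REREREREREIiIiIiIREREREREREREREREREREREZmZdEREREREREQiIiIiIhERERERERERERERERERERGZmZl0RERERERDMyIiIiIRERERERERERERERERERERGZmZmZREREREQzMzIREiIRERERERERERERERERERERGZmZmZlERERDMzMzMREREREREREREREREREREREREREZmZmZmUREQzMzMzMxERERERERERERERERERERERERERmZmZmZMzMzMzMzMzERERERERERERERERERERERERERmZmZmZkzMzMzMzMzMRERERERERERERERERERERERERGZmZmZmTMzMzMzMzMxEREREREREREREREREREREREREZmZmZmTMzMzMzMzMzERERERERERERERERERERERERERmZmZmZMzMzMzMzMzNmZmERERERERERERERERERERERGZmZmZMzMzMzMzMzM2ZmZmEREREREREREREREREREREZmZmZMzMzMzMzMzMzZmZmZmYRERERERERERERERERERmZmTMzMzMzMzMzMzOGZmZmZmZmZhERERERERERERERGTMzMzMzMzMzMzMzM4iIhmZmZmZmZmYRERERERERERGTMzMzMzMzMzMzMzMziIiIiGZmZmZmZmERERERERERETMzMzMzMzMzMzMzMzOIiIiIiGZmZmZmZhFVERERERERMzMzMzMzMzMzMzMzM4iIiIiIiGZmZmZmFVVVURERERMzMzMzMzMzMzMzMzMzqqiIiIiIhmZmZmZlVVVVVVVVMzMzMzMzMzMzMzMzMzOqqqiIiIiIZmZmZmVVVVVVVVVTMzMzMzMzMzMzMzMzM6qqqoiIiIiGZmZmZVVVVVVVVVUzMzMzMzMzMzMzMzMzqqqqqIiIiIZmZmZlVVVVVVVVVVMzMzMzMzMzMzMzMzOqqqqoiIiIhmZmZmVVVVVVVVVVVTMzMzMzMzMzMzMzM6qqqqqIiIiGZmZmZVVVVVVVVVVVMzMzMzMzMzMzMzMzqqqqqoiIiIhmZmZlVVVVVVVVVVUzMzMzMzMzMzMzMzOqqqqqiIiIiGZmZmZVVVVVVVVVVTMzMzMzMzMzMzMzM6qqqqqIiIiIZmZmZlVVVVVVVVVVMzMzMzMzMzMzMzMzqqqqqoiIiIhmZmZmVVVVVVVVVVUzMzMzMzMzMzMzMzOqqqqqiIiIiGZmZmZVVVVVVVVVVTMzMzMzMzMzMzMzM6qqqoiIiIiIZmZmZlVVVVVVVVVVMzMzMzMzMzMzMzMz"/>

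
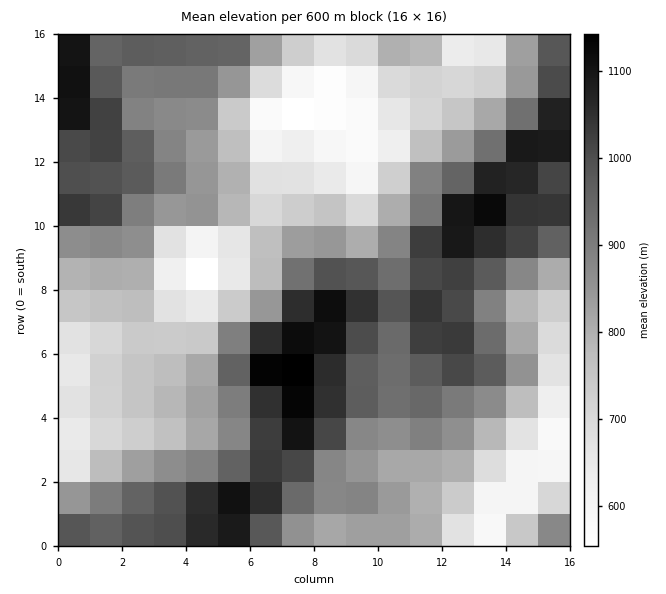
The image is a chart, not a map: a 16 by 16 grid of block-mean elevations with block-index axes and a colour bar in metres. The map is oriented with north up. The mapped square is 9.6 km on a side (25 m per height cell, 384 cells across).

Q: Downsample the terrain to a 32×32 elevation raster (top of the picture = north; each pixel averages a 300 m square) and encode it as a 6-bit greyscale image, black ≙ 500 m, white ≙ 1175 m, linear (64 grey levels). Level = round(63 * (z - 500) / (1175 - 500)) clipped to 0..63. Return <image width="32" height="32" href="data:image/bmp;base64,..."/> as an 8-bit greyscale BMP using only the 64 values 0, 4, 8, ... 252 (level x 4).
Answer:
<image width="32" height="32" href="data:image/bmp;base64,Qk02CAAAAAAAADYEAAAoAAAAIAAAACAAAAABAAgAAAAAAAAEAAATCwAAEwsAAAABAAAAAAAAAAAAAAEBAQACAgIAAwMDAAQEBAAFBQUABgYGAAcHBwAICAgACQkJAAoKCgALCwsADAwMAA0NDQAODg4ADw8PABAQEAAREREAEhISABMTEwAUFBQAFRUVABYWFgAXFxcAGBgYABkZGQAaGhoAGxsbABwcHAAdHR0AHh4eAB8fHwAgICAAISEhACIiIgAjIyMAJCQkACUlJQAmJiYAJycnACgoKAApKSkAKioqACsrKwAsLCwALS0tAC4uLgAvLy8AMDAwADExMQAyMjIAMzMzADQ0NAA1NTUANjY2ADc3NwA4ODgAOTk5ADo6OgA7OzsAPDw8AD09PQA+Pj4APz8/AEBAQABBQUEAQkJCAENDQwBEREQARUVFAEZGRgBHR0cASEhIAElJSQBKSkoAS0tLAExMTABNTU0ATk5OAE9PTwBQUFAAUVFRAFJSUgBTU1MAVFRUAFVVVQBWVlYAV1dXAFhYWABZWVkAWlpaAFtbWwBcXFwAXV1dAF5eXgBfX18AYGBgAGFhYQBiYmIAY2NjAGRkZABlZWUAZmZmAGdnZwBoaGgAaWlpAGpqagBra2sAbGxsAG1tbQBubm4Ab29vAHBwcABxcXEAcnJyAHNzcwB0dHQAdXV1AHZ2dgB3d3cAeHh4AHl5eQB6enoAe3t7AHx8fAB9fX0Afn5+AH9/fwCAgIAAgYGBAIKCggCDg4MAhISEAIWFhQCGhoYAh4eHAIiIiACJiYkAioqKAIuLiwCMjIwAjY2NAI6OjgCPj48AkJCQAJGRkQCSkpIAk5OTAJSUlACVlZUAlpaWAJeXlwCYmJgAmZmZAJqamgCbm5sAnJycAJ2dnQCenp4An5+fAKCgoAChoaEAoqKiAKOjowCkpKQApaWlAKampgCnp6cAqKioAKmpqQCqqqoAq6urAKysrACtra0Arq6uAK+vrwCwsLAAsbGxALKysgCzs7MAtLS0ALW1tQC2trYAt7e3ALi4uAC5ubkAurq6ALu7uwC8vLwAvb29AL6+vgC/v78AwMDAAMHBwQDCwsIAw8PDAMTExADFxcUAxsbGAMfHxwDIyMgAycnJAMrKygDLy8sAzMzMAM3NzQDOzs4Az8/PANDQ0ADR0dEA0tLSANPT0wDU1NQA1dXVANbW1gDX19cA2NjYANnZ2QDa2toA29vbANzc3ADd3d0A3t7eAN/f3wDg4OAA4eHhAOLi4gDj4+MA5OTkAOXl5QDm5uYA5+fnAOjo6ADp6ekA6urqAOvr6wDs7OwA7e3tAO7u7gDv7+8A8PDwAPHx8QDy8vIA8/PzAPT09AD19fUA9vb2APf39wD4+PgA+fn5APr6+gD7+/sA/Pz8AP39/QD+/v4A////ALy0pKi0tLS8yNDU2MCYiIR4fISAfHx0bEwkGCxUgJyUtLCstLy8vMTQ3ODgzKiMgHRscHiAeHR0XDQcJDRghHyMlJygsLzAyNTg6OzczKiIgICAiIh0cHBkSCgcHDhcXGSEkIyYqKywuNDc2MjIxKCUoJyYiHRwcGBQMCAcJDxANFhwdICQmJSUqLi8wMTEtJCMkIh4cHBwbFxALCQgJCgkPFRgaHR8fICIlKTE1My8oIB4eHhwdICEdGBILCQkICg8SFRYXGBodHyEmLjU3NjImICAgICEkIx8cGBIKCAcOEBITFBYXGRweISYtNDk6OC8oJiQkJiglIBsaFg0ICBARExQWGBocHR8jKC42Ozo3MS0rKCcpKiUiIB8aEgwKDhATFhcZGRseICMnMDk8OjUwLCopKCoqKCgnJCAZEQoMERMWGBkYGh0fJCw4PD07NjAsKSgpKystLiwpJR0UCwsRFBUWGBkaGx8oMzw9PDw4MS4sKCksLzIxLywmHRQNDQ8SFRUYGBkYHSUvODs6Ozo0MC0oKS4zNDAtKSIbFA8TEREUFRcVExEVHCMqMTY6OzcyLSgrLzQ0LykjHhkUERYVFRUYFxMODBEXGh4oMzg7OjQuKy4xNjQtJR8bFxUTGRobHB4YEgwKDhMUGSMvNDY6ODIwLTA0MSwpJR8aGBYbHBweHxkRCQUIDREXHykuMTU1MS0pLDIwLy0rJB4bGRsbGh0eGhAFAgUKEBYbIScpKiklJSYtMzQwLSwoJCEeHhwcICEeEwYEBwoRGRwfISIiHx4iJjA1NjUyMDAtKSUnJicqJyIYDw0PDhIWGh0fHx4aGiEnLDM5Ojc1MzMxLTIyMTAoIR4dHx4ZFhMTFxscGRUWHSEkLTg7OjkzMjMzMzIwLygjIiQkIiAcFREQExUUEQ8XHSEoNDk7OjUxMTMwLy4tKyglJSEgHxwUEQ8PEA8LChIcIiktLzc5NjIwMC4tLTAwLSklICAdFw8OERAOCgYJEBchJycmLjc3NDAvLSwvMTAsJyMgIB0VDQsPEA0HBQkKEBohIyEmMzk5NjIzMDExLCYjISAfHhQKBggKCQYGCAkNEhgdHh8oMjg6OTg2NC8nIiIjIiEcEAcFBQUGBgcICxATFBcbHCEoLjU7OTg0LCUjIyMkIx0RCQkGBAUGBggNERMUFRcZHiInLzk6ODIpJSQlJSUlIRgQDAgEBAUGCQ4SEhITFBUaHyQrNjs2LiknJycoKCcmIhkSDQgHCAkLEhgYFRMRDxQcISc0PDMqKSsrKioqKSsoHxoVEA0MDBAYHRwZEwwKEhshJzI8NCsqLC0sLS4qKyskHhoXFBIUGR0dHBkPBwkTHCMqMQ="/>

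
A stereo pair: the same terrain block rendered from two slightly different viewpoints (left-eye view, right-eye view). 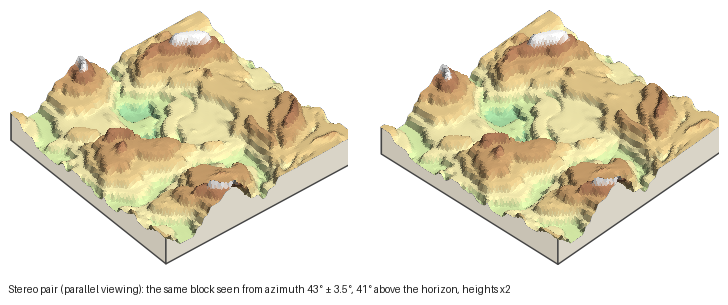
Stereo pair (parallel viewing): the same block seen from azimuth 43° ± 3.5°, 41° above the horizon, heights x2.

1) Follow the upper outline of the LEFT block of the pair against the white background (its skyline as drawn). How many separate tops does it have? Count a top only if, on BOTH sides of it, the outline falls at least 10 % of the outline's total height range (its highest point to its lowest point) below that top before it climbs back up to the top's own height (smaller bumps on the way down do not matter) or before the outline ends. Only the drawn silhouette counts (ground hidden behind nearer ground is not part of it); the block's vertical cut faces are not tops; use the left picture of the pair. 2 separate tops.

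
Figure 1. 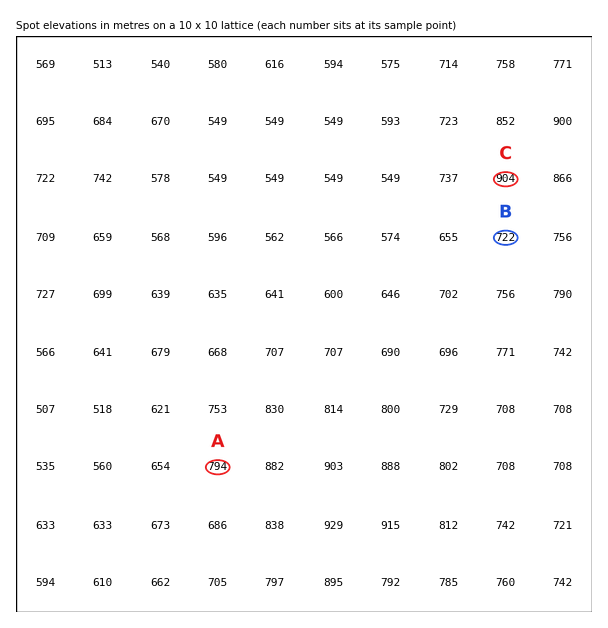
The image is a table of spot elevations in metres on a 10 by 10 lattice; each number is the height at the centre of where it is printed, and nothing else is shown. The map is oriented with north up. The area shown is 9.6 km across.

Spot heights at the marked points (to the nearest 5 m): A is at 795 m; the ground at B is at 720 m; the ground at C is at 905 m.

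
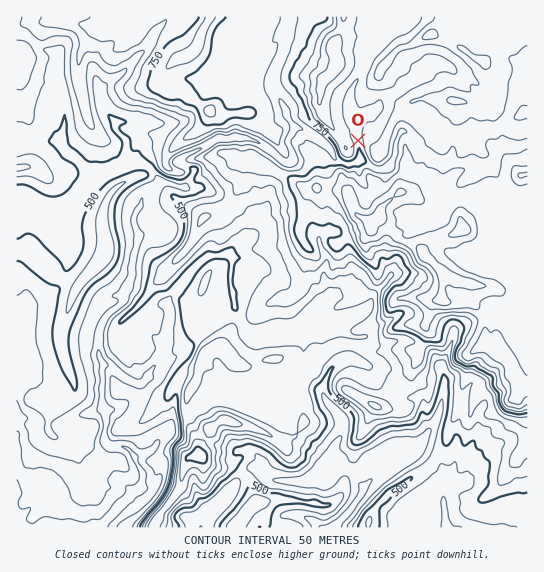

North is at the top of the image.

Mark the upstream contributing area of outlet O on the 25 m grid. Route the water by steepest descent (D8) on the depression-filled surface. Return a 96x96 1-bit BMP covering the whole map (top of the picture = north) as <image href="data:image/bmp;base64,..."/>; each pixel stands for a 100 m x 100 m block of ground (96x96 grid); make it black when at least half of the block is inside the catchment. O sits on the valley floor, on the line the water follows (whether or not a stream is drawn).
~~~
<image width="96" height="96" href="data:image/bmp;base64,Qk2+BAAAAAAAAD4AAAAoAAAAYAAAAGAAAAABAAEAAAAAAIAEAAATCwAAEwsAAAIAAAAAAAAA////AAAAAAAAAAAAAAAAAAAAAAAAAAAAAAAAAAAAAAAAAAAAAAAAAAAAAAAAAAAAAAAAAAAAAAAAAAAAAAAAAAAAAAAAAAAAAAAAAAAAAAAAAAAAAAAAAAAAAAAAAAAAAAAAAAAAAAAAAAAAAAAAAAAAAAAAAAAAAAAAAAAAAAAAAAAAAAAAAAAAAAAAAAAAAAAAAAAAAAAAAAAAAAAAAAAAAAAAAAAAAAAAAAAAAAAAAAAAAAAAAAAAAAAAAAAAAAAAAAAAAAAAAAAAAAAAAAAAAAAAAAAAAAAAAAAAAAAAAAAAAAAAAAAAAAAAAAAAAAAAAAAAAAAAAAAAAAAAAAAAAAAAAAAAAAAAAAAAAAAAAAAAAAAAAAAAAAAAAAAAAAAAAAAAAAAAAAAAAAAAAAAAAAAAAAAAAAAAAAAAAAAAAAAAAAAAAAAAAAAAAAAAAAAAAAAAAAAAAAAAAAAAAAAAAAAAAAAAAAAAAAAAAAAAAAAAAAAAAAAAAAAAAAAAAAAAAAAAAAAAAAAAAAAAAAAAAAAAAAAAAAAAAAAAAAAAAAAAAAAAAAAAAAAAAAAAAAAAAAAAAAAAAAAAAAAAAAAAAAAAAAAAAAAAAAAAAAAAAAAAAAAAAAAAAAAAAAAAAAAAAAAAAAAAAAAAAAAAAAAAAAAAAAAAAAAAAAAAAAAAAAAAAAAAAAAAAAAAAAAAAAAAAAAAAAAAAAAAAAAAAAAAAAAAAAAAAAAAAAAAAAAAAAAAAAAAAAAAAAAAAAAAAAAAAAAAAAAAAAAAAAAAAAAAAAAAAAAAAAAAAAAAAAAAAAAAAAAAAAAAAAAAAAAAAAAAAAAAAAAAAAAAAAAAAAAAAAAAAAAAAAAAAAAAAAAAAAAAAAAAAAAAAAAAAAAAAAAAAAAAAAAAAAAAAAAAAAAAAAAAAAAAAAAAAAAAAAAAAAAAAAAAAAAAAAAAAAAAAAAAAAAAAAAAAAAAAAAAAAAAAAAAAAAAAAAAAAAAAAAAAAAAAAAAAAAAAAAAAAAAAAAAAAAAAAAAAAAAAAAAAAAAAAAAAAAAAAAAAAAAAAAAAAAAAAAAAAAAAAAAAAAAAAAAAAAAAAAAAAAAAAAAAAAAAAAAAAAAAAAAAAAAAAAAAAAAAAAAAAAAAAAAAAAAAAAAABgAAAAAAAAAAAAAB/gAAAAAAAAAAAAAB/wAAAAAAAAAAAAAD/wAAAAAAAAAAAAAH/wAAAAAAAAAAAAAP/4AAAAAAAAAAAAAP/8AAAAAAAAAAAAAf/+AAcAAAAAAAAAAf//AB8AAAAAAAAAAf////+AAAAAAAAAAf////+AAAAAAAAAAf////8AAAAAAAAAAf////8AAAAAAAAAAP////4AAAAAAAAAAH////4AAAAAAAAAAD////wAAAAAAAAAAD////wAAAAAAAAAAD////AAAAAAAAAAAD///8AAAAAAAAAAAD///4AAAAAAAAAAAD///AAAAAAAAAAAAB//8AAAAAAAAAAAAB//+AAAAAAAAAAAAB///AAAAAAAAAAAAB///AAA="/>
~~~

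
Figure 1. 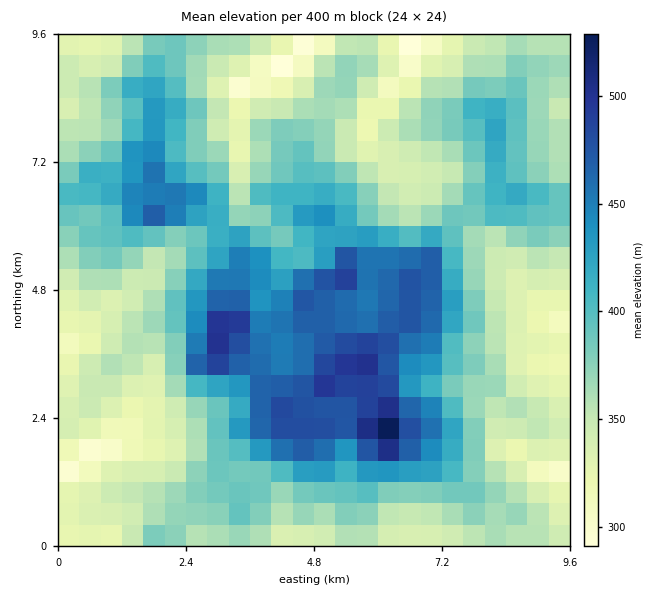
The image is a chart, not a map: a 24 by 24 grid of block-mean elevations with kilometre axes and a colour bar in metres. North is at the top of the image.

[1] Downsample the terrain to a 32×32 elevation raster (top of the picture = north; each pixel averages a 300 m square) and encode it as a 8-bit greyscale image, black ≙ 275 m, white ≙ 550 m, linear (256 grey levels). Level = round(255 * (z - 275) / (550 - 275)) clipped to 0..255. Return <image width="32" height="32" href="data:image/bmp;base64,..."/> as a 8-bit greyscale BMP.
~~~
<image width="32" height="32" href="data:image/bmp;base64,Qk02CAAAAAAAADYEAAAoAAAAIAAAACAAAAABAAgAAAAAAAAEAAATCwAAEwsAAAABAAAAAAAAAAAAAAEBAQACAgIAAwMDAAQEBAAFBQUABgYGAAcHBwAICAgACQkJAAoKCgALCwsADAwMAA0NDQAODg4ADw8PABAQEAAREREAEhISABMTEwAUFBQAFRUVABYWFgAXFxcAGBgYABkZGQAaGhoAGxsbABwcHAAdHR0AHh4eAB8fHwAgICAAISEhACIiIgAjIyMAJCQkACUlJQAmJiYAJycnACgoKAApKSkAKioqACsrKwAsLCwALS0tAC4uLgAvLy8AMDAwADExMQAyMjIAMzMzADQ0NAA1NTUANjY2ADc3NwA4ODgAOTk5ADo6OgA7OzsAPDw8AD09PQA+Pj4APz8/AEBAQABBQUEAQkJCAENDQwBEREQARUVFAEZGRgBHR0cASEhIAElJSQBKSkoAS0tLAExMTABNTU0ATk5OAE9PTwBQUFAAUVFRAFJSUgBTU1MAVFRUAFVVVQBWVlYAV1dXAFhYWABZWVkAWlpaAFtbWwBcXFwAXV1dAF5eXgBfX18AYGBgAGFhYQBiYmIAY2NjAGRkZABlZWUAZmZmAGdnZwBoaGgAaWlpAGpqagBra2sAbGxsAG1tbQBubm4Ab29vAHBwcABxcXEAcnJyAHNzcwB0dHQAdXV1AHZ2dgB3d3cAeHh4AHl5eQB6enoAe3t7AHx8fAB9fX0Afn5+AH9/fwCAgIAAgYGBAIKCggCDg4MAhISEAIWFhQCGhoYAh4eHAIiIiACJiYkAioqKAIuLiwCMjIwAjY2NAI6OjgCPj48AkJCQAJGRkQCSkpIAk5OTAJSUlACVlZUAlpaWAJeXlwCYmJgAmZmZAJqamgCbm5sAnJycAJ2dnQCenp4An5+fAKCgoAChoaEAoqKiAKOjowCkpKQApaWlAKampgCnp6cAqKioAKmpqQCqqqoAq6urAKysrACtra0Arq6uAK+vrwCwsLAAsbGxALKysgCzs7MAtLS0ALW1tQC2trYAt7e3ALi4uAC5ubkAurq6ALu7uwC8vLwAvb29AL6+vgC/v78AwMDAAMHBwQDCwsIAw8PDAMTExADFxcUAxsbGAMfHxwDIyMgAycnJAMrKygDLy8sAzMzMAM3NzQDOzs4Az8/PANDQ0ADR0dEA0tLSANPT0wDU1NQA1dXVANbW1gDX19cA2NjYANnZ2QDa2toA29vbANzc3ADd3d0A3t7eAN/f3wDg4OAA4eHhAOLi4gDj4+MA5OTkAOXl5QDm5uYA5+fnAOjo6ADp6ekA6urqAOvr6wDs7OwA7e3tAO7u7gDv7+8A8PDwAPHx8QDy8vIA8/PzAPT09AD19fUA9vb2APf39wD4+PgA+fn5APr6+gD7+/sA/Pz8AP39/QD+/v4A////AC4vLS5BW2hZS01SVlE6NjY5R1BKPDc5OT1DTFJMRUs+MTQ2ND1OXl5ZV1toXUZJUEpWXFNDP0BDSFJWUVRZSTgxNjw/QEVPVVtkZHNrVVdfVl1rYlFNTk9XY11TV0w7Mi8yOkRITFFYX2dmamhaXGtwbHV1ZmJlZWlsYllNPjQuFhsvOT4+P0pbaWllY2d5jI+DfJGMhoyJfWpaTkEsHRgdER0lLC8yOExlamt9k6Ooo5GQs8iyoJOCa0w3KigrKDUkGBYiLTI3SGRyhp+xur+6pKTO5Mytn410UTQuQUE7PjwyJiQuNT5PYXyYrb+/vr+9wt7w0LGpjm9SPUFMRT06Q0A0Ky40Q1djdoqtwMO7ubm8y9y+rqF+Z0xHUEtCODM/Rz0zMThOYmt5jLC3vLvEv7rEyaaVg2lUUFVHPjkxMjxLSj81OmOSoqKhsa2tuNDUydDEoYqAbGJjUzswLS0qOEhPTkI7aa/HxLOuo6Squ8rO0rummJR3ZF1MNiwtKB8mNkNNT0dnncvNuqyfp6q0wMTKwK+koHlfU0c2MTMuKy0uQUtQWGuXydDGrp+ws7a3sLK7vbCphnBgSjkwKiYuOTI8SU1fdo+20sOhmq6wr62npq25t6+VclpEODAmIjM+PTY7RFhykKexrJmQsby2saimr7i3sZZtVkM4MDAxPEhQSkA9S2SEoamln4ehsbvJt6WsvLazjmVPPzU4OjhGVF9hVEZGW3WKn6Wein6NnMTJqKm3u7mHYE1AOkJDQFVkaWpkVUlTZnmPn4+IaHB9l6SfoZifpXteTkFEUlNPXWdvcnp/bmRpeYqEamRlh5CKi4t+cnGCc1pOTl1nZF5pZWlzkrKvmoiEfVdSZYCUm5J4ZlhOT11rZGh1dW1qaHp1b3ykrauso5FsSHaEiIqOinNdTUFBSFtrd4WHgXl1cX+Jj5OfpJ2PhmVDbHR2dnp4alZFPT4/SFxwfYB3Zl9ddYN5kKygf29vTzRTX2x0cWVUQzg4PT9DUm2EcGBVTE9bYG+Qqo10Y2JHK0lda25fTD80Nj1BR01cdIlyXFVNT1NWY4KaiHVgUTgzWmVpZFxLNC5ASUxWX2p4inReU01AQUdSa4+WgGxRKzZNVFlaWVI8JTtPV19lcX+PdF1UTDhDVGBuipF/a1svLj0/R1BRVkkoJD5RXF55gIB3XU5BQEhXbIKMhXJZRiQYJCwyP1JdUTofIkBRT2JsZW1hT01IQT9MbYR7Z1FALx0RDhMyUl9ZTTYXLEBCS1dUYWJVVj43NjpPbG1oXlFNRjQjDxc4T1dQPBkdKzJFT0xbXFZUMi4wMkRgZWldUlFQRTgoDhY6TUYwEhEeLT1ESVFLS0k="/>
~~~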